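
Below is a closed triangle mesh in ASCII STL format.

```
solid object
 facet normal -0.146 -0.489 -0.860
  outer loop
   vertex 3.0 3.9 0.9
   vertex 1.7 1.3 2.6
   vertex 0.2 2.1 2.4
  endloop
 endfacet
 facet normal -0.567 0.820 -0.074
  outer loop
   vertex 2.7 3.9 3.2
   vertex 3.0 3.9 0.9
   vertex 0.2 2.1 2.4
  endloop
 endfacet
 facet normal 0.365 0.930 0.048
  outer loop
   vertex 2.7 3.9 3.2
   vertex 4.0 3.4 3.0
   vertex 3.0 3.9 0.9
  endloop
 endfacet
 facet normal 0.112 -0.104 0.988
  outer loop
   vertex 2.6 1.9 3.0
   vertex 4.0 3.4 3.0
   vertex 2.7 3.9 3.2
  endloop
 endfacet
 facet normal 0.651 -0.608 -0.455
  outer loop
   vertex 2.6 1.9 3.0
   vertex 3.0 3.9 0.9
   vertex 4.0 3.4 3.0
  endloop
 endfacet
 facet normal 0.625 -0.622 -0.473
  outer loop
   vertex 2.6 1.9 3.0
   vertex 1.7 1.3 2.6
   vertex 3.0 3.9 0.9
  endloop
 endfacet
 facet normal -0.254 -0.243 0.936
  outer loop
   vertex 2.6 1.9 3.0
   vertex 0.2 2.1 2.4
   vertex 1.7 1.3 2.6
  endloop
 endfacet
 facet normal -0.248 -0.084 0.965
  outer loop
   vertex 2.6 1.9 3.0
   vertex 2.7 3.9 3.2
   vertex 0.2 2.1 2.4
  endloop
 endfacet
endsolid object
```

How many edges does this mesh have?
12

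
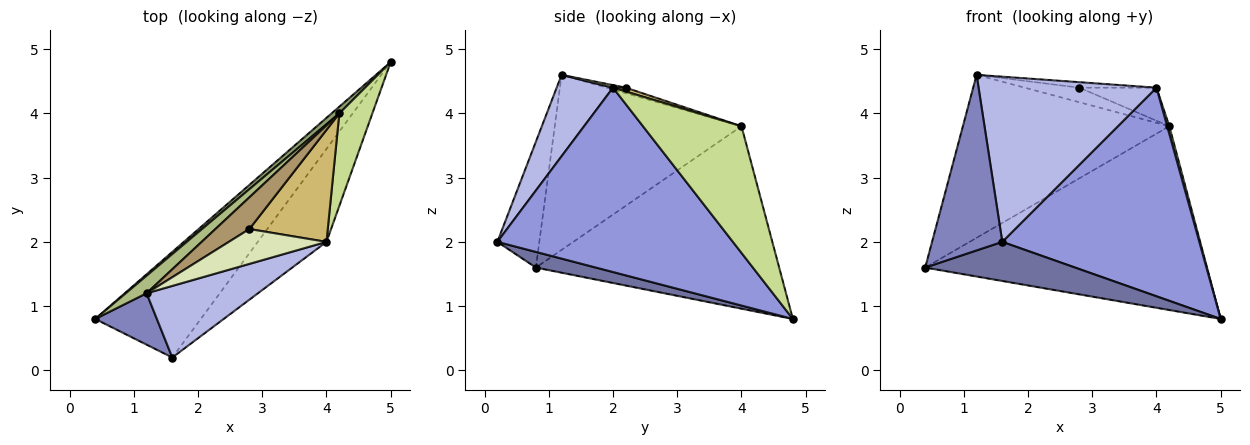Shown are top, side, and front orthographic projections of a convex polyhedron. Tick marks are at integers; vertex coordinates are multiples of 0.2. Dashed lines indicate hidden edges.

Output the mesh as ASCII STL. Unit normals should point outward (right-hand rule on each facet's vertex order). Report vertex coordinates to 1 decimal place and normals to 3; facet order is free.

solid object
 facet normal 0.138 -0.344 -0.929
  outer loop
   vertex 1.6 0.2 2.0
   vertex 0.4 0.8 1.6
   vertex 5.0 4.8 0.8
  endloop
 endfacet
 facet normal -0.497 -0.833 0.244
  outer loop
   vertex 1.2 1.2 4.6
   vertex 0.4 0.8 1.6
   vertex 1.6 0.2 2.0
  endloop
 endfacet
 facet normal 0.738 -0.617 -0.275
  outer loop
   vertex 4.0 2.0 4.4
   vertex 1.6 0.2 2.0
   vertex 5.0 4.8 0.8
  endloop
 endfacet
 facet normal 0.279 -0.881 0.382
  outer loop
   vertex 4.0 2.0 4.4
   vertex 1.2 1.2 4.6
   vertex 1.6 0.2 2.0
  endloop
 endfacet
 facet normal -0.653 0.757 0.028
  outer loop
   vertex 4.2 4.0 3.8
   vertex 5.0 4.8 0.8
   vertex 0.4 0.8 1.6
  endloop
 endfacet
 facet normal -0.669 0.739 0.080
  outer loop
   vertex 4.2 4.0 3.8
   vertex 0.4 0.8 1.6
   vertex 1.2 1.2 4.6
  endloop
 endfacet
 facet normal 0.967 -0.021 0.252
  outer loop
   vertex 4.2 4.0 3.8
   vertex 4.0 2.0 4.4
   vertex 5.0 4.8 0.8
  endloop
 endfacet
 facet normal 0.026 0.156 0.987
  outer loop
   vertex 2.8 2.2 4.4
   vertex 1.2 1.2 4.6
   vertex 4.0 2.0 4.4
  endloop
 endfacet
 facet normal -0.146 0.413 0.899
  outer loop
   vertex 2.8 2.2 4.4
   vertex 4.2 4.0 3.8
   vertex 1.2 1.2 4.6
  endloop
 endfacet
 facet normal 0.047 0.283 0.958
  outer loop
   vertex 2.8 2.2 4.4
   vertex 4.0 2.0 4.4
   vertex 4.2 4.0 3.8
  endloop
 endfacet
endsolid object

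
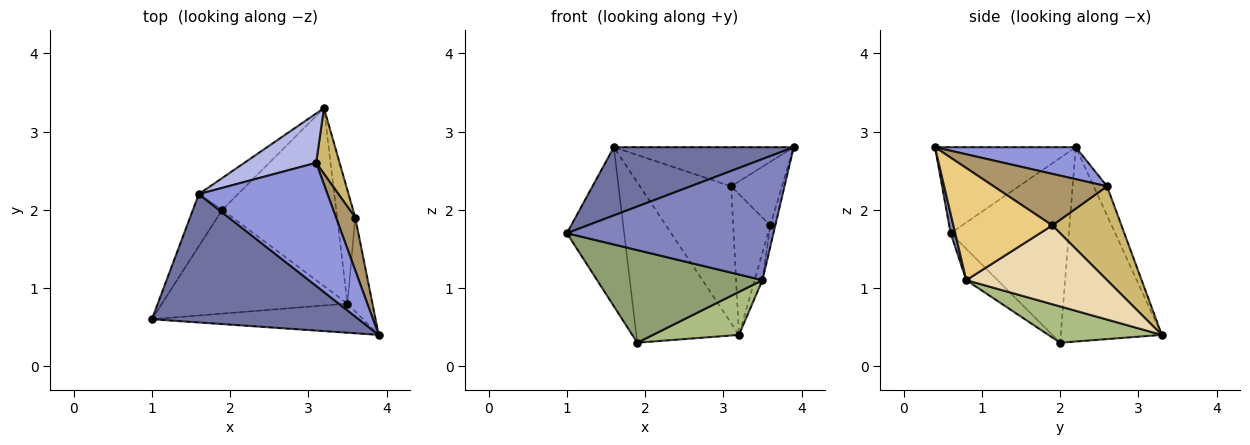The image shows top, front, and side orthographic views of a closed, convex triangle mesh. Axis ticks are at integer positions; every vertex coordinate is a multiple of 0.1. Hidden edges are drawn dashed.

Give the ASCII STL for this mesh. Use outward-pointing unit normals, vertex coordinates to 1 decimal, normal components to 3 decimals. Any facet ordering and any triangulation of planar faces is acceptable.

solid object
 facet normal -0.345 -0.441 0.829
  outer loop
   vertex 1.6 2.2 2.8
   vertex 1.0 0.6 1.7
   vertex 3.9 0.4 2.8
  endloop
 endfacet
 facet normal 0.022 -0.972 -0.234
  outer loop
   vertex 3.5 0.8 1.1
   vertex 3.9 0.4 2.8
   vertex 1.0 0.6 1.7
  endloop
 endfacet
 facet normal 0.231 0.295 0.927
  outer loop
   vertex 3.1 2.6 2.3
   vertex 1.6 2.2 2.8
   vertex 3.9 0.4 2.8
  endloop
 endfacet
 facet normal -0.136 0.932 0.336
  outer loop
   vertex 3.1 2.6 2.3
   vertex 3.2 3.3 0.4
   vertex 1.6 2.2 2.8
  endloop
 endfacet
 facet normal -0.125 -0.660 -0.741
  outer loop
   vertex 1.9 2.0 0.3
   vertex 3.5 0.8 1.1
   vertex 1.0 0.6 1.7
  endloop
 endfacet
 facet normal 0.296 -0.224 -0.928
  outer loop
   vertex 1.9 2.0 0.3
   vertex 3.2 3.3 0.4
   vertex 3.5 0.8 1.1
  endloop
 endfacet
 facet normal -0.891 0.431 -0.141
  outer loop
   vertex 1.9 2.0 0.3
   vertex 1.0 0.6 1.7
   vertex 1.6 2.2 2.8
  endloop
 endfacet
 facet normal -0.695 0.706 -0.140
  outer loop
   vertex 1.9 2.0 0.3
   vertex 1.6 2.2 2.8
   vertex 3.2 3.3 0.4
  endloop
 endfacet
 facet normal 0.864 0.387 0.322
  outer loop
   vertex 3.6 1.9 1.8
   vertex 3.1 2.6 2.3
   vertex 3.9 0.4 2.8
  endloop
 endfacet
 facet normal 0.861 0.461 0.215
  outer loop
   vertex 3.6 1.9 1.8
   vertex 3.2 3.3 0.4
   vertex 3.1 2.6 2.3
  endloop
 endfacet
 facet normal 0.975 0.050 -0.218
  outer loop
   vertex 3.6 1.9 1.8
   vertex 3.9 0.4 2.8
   vertex 3.5 0.8 1.1
  endloop
 endfacet
 facet normal 0.973 0.054 -0.224
  outer loop
   vertex 3.6 1.9 1.8
   vertex 3.5 0.8 1.1
   vertex 3.2 3.3 0.4
  endloop
 endfacet
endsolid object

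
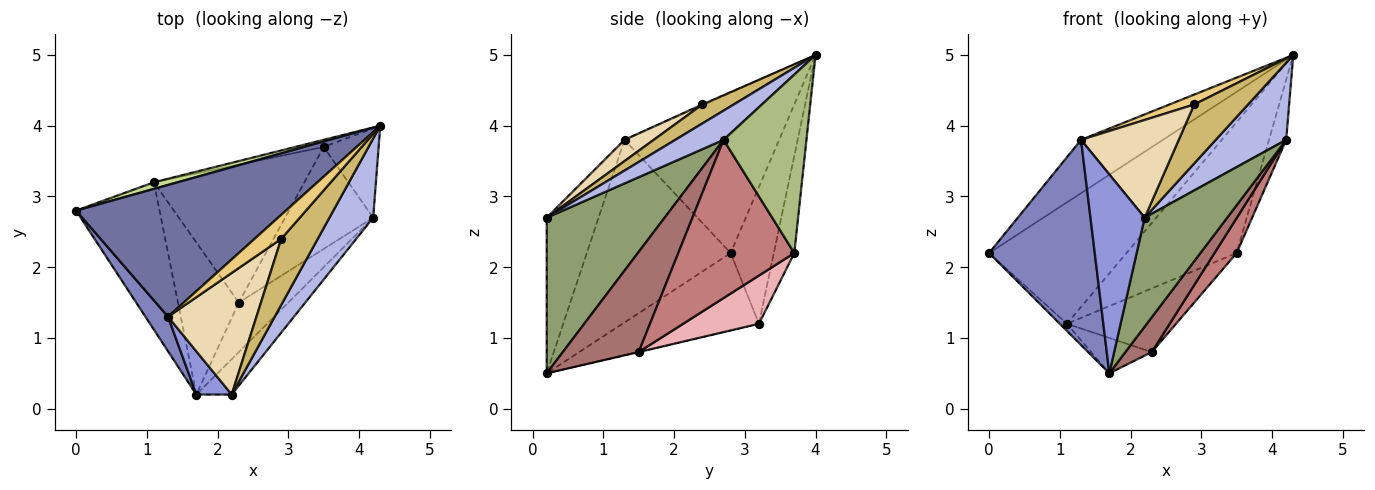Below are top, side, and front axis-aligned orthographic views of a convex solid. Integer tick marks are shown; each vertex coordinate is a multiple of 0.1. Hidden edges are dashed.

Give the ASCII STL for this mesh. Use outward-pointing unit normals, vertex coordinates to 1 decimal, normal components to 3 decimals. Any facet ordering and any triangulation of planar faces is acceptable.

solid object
 facet normal -0.578 0.306 0.756
  outer loop
   vertex 1.3 1.3 3.8
   vertex 4.3 4.0 5.0
   vertex 0.0 2.8 2.2
  endloop
 endfacet
 facet normal -0.802 -0.589 0.099
  outer loop
   vertex 1.3 1.3 3.8
   vertex 0.0 2.8 2.2
   vertex 1.7 0.2 0.5
  endloop
 endfacet
 facet normal -0.683 -0.714 0.155
  outer loop
   vertex 1.3 1.3 3.8
   vertex 1.7 0.2 0.5
   vertex 2.2 0.2 2.7
  endloop
 endfacet
 facet normal 0.432 -0.630 0.646
  outer loop
   vertex 4.2 2.7 3.8
   vertex 4.3 4.0 5.0
   vertex 2.2 0.2 2.7
  endloop
 endfacet
 facet normal 0.805 -0.564 -0.183
  outer loop
   vertex 4.2 2.7 3.8
   vertex 2.2 0.2 2.7
   vertex 1.7 0.2 0.5
  endloop
 endfacet
 facet normal 0.937 0.194 -0.289
  outer loop
   vertex 4.2 2.7 3.8
   vertex 3.5 3.7 2.2
   vertex 4.3 4.0 5.0
  endloop
 endfacet
 facet normal -0.299 0.953 0.052
  outer loop
   vertex 1.1 3.2 1.2
   vertex 0.0 2.8 2.2
   vertex 4.3 4.0 5.0
  endloop
 endfacet
 facet normal -0.182 0.982 -0.053
  outer loop
   vertex 1.1 3.2 1.2
   vertex 4.3 4.0 5.0
   vertex 3.5 3.7 2.2
  endloop
 endfacet
 facet normal -0.679 0.035 -0.733
  outer loop
   vertex 1.1 3.2 1.2
   vertex 1.7 0.2 0.5
   vertex 0.0 2.8 2.2
  endloop
 endfacet
 facet normal 0.362 -0.621 0.695
  outer loop
   vertex 2.9 2.4 4.3
   vertex 2.2 0.2 2.7
   vertex 4.3 4.0 5.0
  endloop
 endfacet
 facet normal -0.027 -0.381 0.924
  outer loop
   vertex 2.9 2.4 4.3
   vertex 4.3 4.0 5.0
   vertex 1.3 1.3 3.8
  endloop
 endfacet
 facet normal 0.184 -0.616 0.766
  outer loop
   vertex 2.9 2.4 4.3
   vertex 1.3 1.3 3.8
   vertex 2.2 0.2 2.7
  endloop
 endfacet
 facet normal 0.856 -0.297 -0.423
  outer loop
   vertex 2.3 1.5 0.8
   vertex 4.2 2.7 3.8
   vertex 1.7 0.2 0.5
  endloop
 endfacet
 facet normal 0.862 -0.165 -0.480
  outer loop
   vertex 2.3 1.5 0.8
   vertex 3.5 3.7 2.2
   vertex 4.2 2.7 3.8
  endloop
 endfacet
 facet normal -0.004 0.227 -0.974
  outer loop
   vertex 2.3 1.5 0.8
   vertex 1.7 0.2 0.5
   vertex 1.1 3.2 1.2
  endloop
 endfacet
 facet normal 0.279 0.402 -0.872
  outer loop
   vertex 2.3 1.5 0.8
   vertex 1.1 3.2 1.2
   vertex 3.5 3.7 2.2
  endloop
 endfacet
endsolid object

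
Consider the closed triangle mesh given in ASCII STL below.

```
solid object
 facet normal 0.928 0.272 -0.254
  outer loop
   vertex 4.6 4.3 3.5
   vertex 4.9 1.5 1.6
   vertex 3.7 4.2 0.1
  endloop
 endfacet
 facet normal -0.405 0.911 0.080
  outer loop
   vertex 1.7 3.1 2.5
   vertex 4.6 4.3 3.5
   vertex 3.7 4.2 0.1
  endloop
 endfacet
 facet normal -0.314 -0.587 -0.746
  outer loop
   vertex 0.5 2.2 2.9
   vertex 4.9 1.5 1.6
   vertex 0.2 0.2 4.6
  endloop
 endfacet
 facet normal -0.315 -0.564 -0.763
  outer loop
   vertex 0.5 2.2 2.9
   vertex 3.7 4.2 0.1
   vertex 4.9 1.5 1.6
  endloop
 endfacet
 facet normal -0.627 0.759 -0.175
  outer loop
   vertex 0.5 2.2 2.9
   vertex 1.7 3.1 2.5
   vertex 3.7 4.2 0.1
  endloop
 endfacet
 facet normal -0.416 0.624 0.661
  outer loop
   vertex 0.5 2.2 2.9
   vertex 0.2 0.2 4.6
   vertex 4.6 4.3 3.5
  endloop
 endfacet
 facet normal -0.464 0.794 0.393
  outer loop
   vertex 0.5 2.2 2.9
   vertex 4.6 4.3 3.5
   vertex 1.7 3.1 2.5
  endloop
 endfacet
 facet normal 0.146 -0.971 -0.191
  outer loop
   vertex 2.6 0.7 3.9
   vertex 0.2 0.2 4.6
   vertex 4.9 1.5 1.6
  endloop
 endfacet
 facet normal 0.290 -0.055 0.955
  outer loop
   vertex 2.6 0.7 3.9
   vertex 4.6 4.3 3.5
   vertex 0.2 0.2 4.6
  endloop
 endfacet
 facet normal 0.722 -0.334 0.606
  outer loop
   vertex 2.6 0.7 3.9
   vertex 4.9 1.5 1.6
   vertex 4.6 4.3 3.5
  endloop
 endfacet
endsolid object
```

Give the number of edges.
15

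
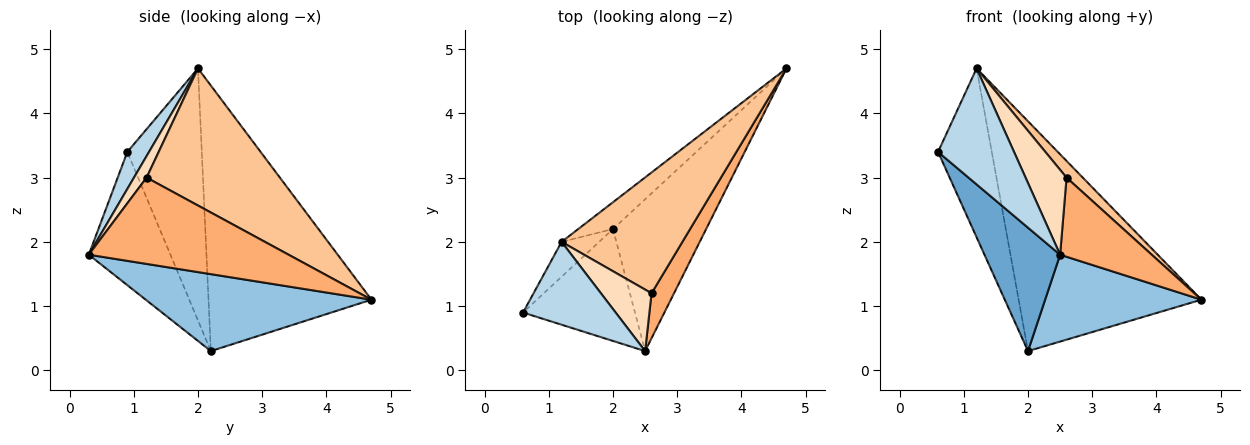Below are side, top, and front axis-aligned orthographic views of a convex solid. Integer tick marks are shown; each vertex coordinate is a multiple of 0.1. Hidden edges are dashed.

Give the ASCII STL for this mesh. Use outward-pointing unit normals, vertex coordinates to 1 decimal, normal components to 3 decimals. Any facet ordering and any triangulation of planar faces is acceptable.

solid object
 facet normal -0.625 -0.579 -0.525
  outer loop
   vertex 2.0 2.2 0.3
   vertex 2.5 0.3 1.8
   vertex 0.6 0.9 3.4
  endloop
 endfacet
 facet normal 0.583 -0.404 -0.705
  outer loop
   vertex 2.0 2.2 0.3
   vertex 4.7 4.7 1.1
   vertex 2.5 0.3 1.8
  endloop
 endfacet
 facet normal 0.226 -0.793 0.566
  outer loop
   vertex 1.2 2.0 4.7
   vertex 0.6 0.9 3.4
   vertex 2.5 0.3 1.8
  endloop
 endfacet
 facet normal -0.805 0.581 -0.120
  outer loop
   vertex 1.2 2.0 4.7
   vertex 2.0 2.2 0.3
   vertex 0.6 0.9 3.4
  endloop
 endfacet
 facet normal -0.663 0.744 -0.087
  outer loop
   vertex 1.2 2.0 4.7
   vertex 4.7 4.7 1.1
   vertex 2.0 2.2 0.3
  endloop
 endfacet
 facet normal 0.885 -0.406 0.230
  outer loop
   vertex 2.6 1.2 3.0
   vertex 2.5 0.3 1.8
   vertex 4.7 4.7 1.1
  endloop
 endfacet
 facet normal 0.747 -0.091 0.658
  outer loop
   vertex 2.6 1.2 3.0
   vertex 4.7 4.7 1.1
   vertex 1.2 2.0 4.7
  endloop
 endfacet
 facet normal 0.242 -0.786 0.569
  outer loop
   vertex 2.6 1.2 3.0
   vertex 1.2 2.0 4.7
   vertex 2.5 0.3 1.8
  endloop
 endfacet
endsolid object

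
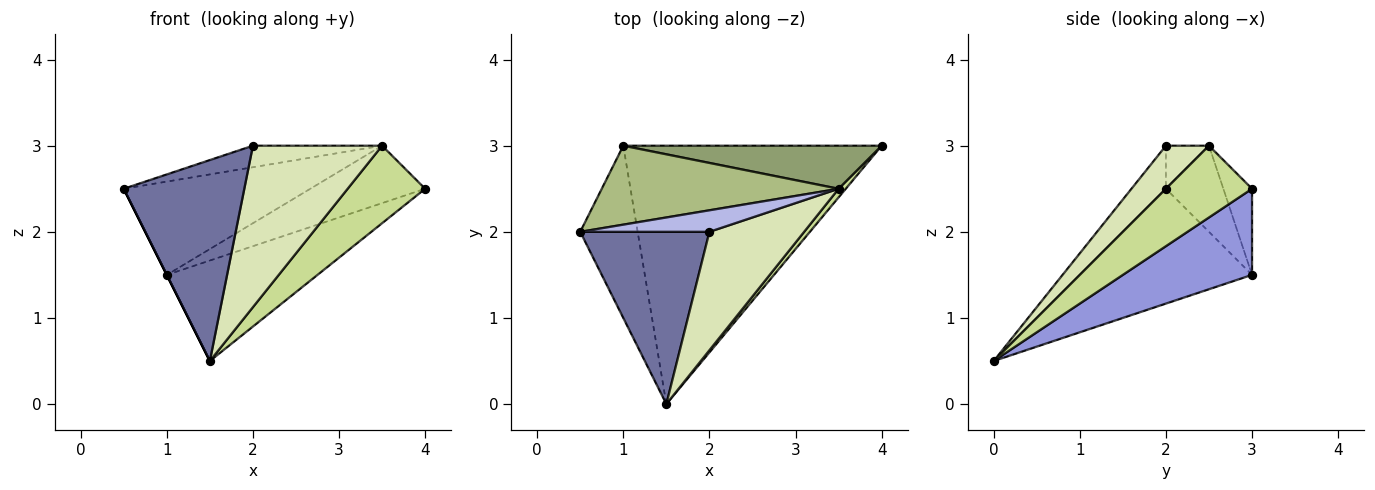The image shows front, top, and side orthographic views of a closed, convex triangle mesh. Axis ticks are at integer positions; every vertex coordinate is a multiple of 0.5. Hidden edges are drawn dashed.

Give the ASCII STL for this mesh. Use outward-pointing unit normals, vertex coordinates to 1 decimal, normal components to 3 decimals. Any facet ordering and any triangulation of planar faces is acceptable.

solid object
 facet normal -0.212 -0.742 0.636
  outer loop
   vertex 2.0 2.0 3.0
   vertex 0.5 2.0 2.5
   vertex 1.5 0.0 0.5
  endloop
 endfacet
 facet normal -0.894 0.000 -0.447
  outer loop
   vertex 1.0 3.0 1.5
   vertex 1.5 0.0 0.5
   vertex 0.5 2.0 2.5
  endloop
 endfacet
 facet normal 0.297 0.346 -0.890
  outer loop
   vertex 1.0 3.0 1.5
   vertex 4.0 3.0 2.5
   vertex 1.5 0.0 0.5
  endloop
 endfacet
 facet normal -0.229 0.688 0.688
  outer loop
   vertex 3.5 2.5 3.0
   vertex 0.5 2.0 2.5
   vertex 2.0 2.0 3.0
  endloop
 endfacet
 facet normal -0.196 0.784 0.588
  outer loop
   vertex 3.5 2.5 3.0
   vertex 4.0 3.0 2.5
   vertex 1.0 3.0 1.5
  endloop
 endfacet
 facet normal -0.229 0.743 0.629
  outer loop
   vertex 3.5 2.5 3.0
   vertex 1.0 3.0 1.5
   vertex 0.5 2.0 2.5
  endloop
 endfacet
 facet normal 0.741 -0.667 0.074
  outer loop
   vertex 3.5 2.5 3.0
   vertex 1.5 0.0 0.5
   vertex 4.0 3.0 2.5
  endloop
 endfacet
 facet normal 0.260 -0.779 0.571
  outer loop
   vertex 3.5 2.5 3.0
   vertex 2.0 2.0 3.0
   vertex 1.5 0.0 0.5
  endloop
 endfacet
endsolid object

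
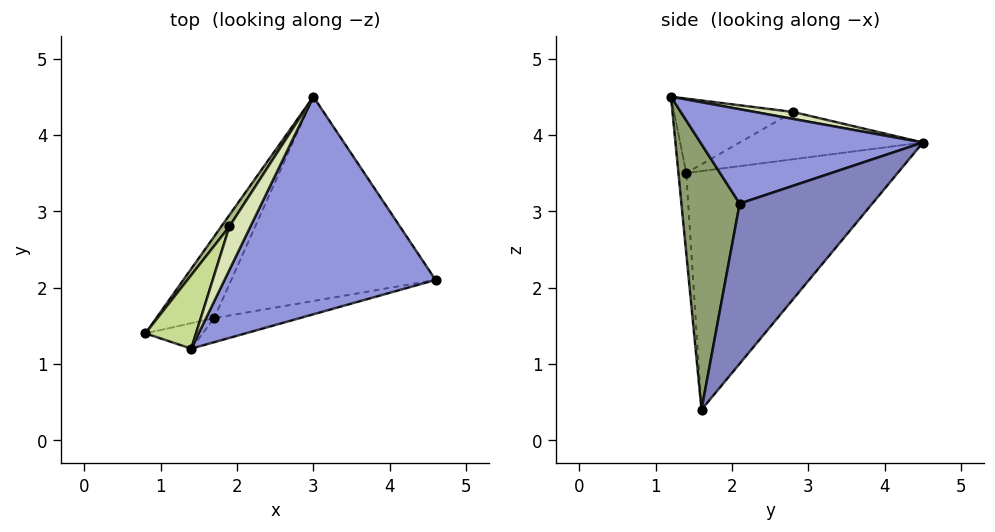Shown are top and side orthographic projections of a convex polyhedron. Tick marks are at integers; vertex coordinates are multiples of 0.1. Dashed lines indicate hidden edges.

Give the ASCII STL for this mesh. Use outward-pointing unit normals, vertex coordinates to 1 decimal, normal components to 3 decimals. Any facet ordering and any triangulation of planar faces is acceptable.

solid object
 facet normal -0.789 0.584 -0.191
  outer loop
   vertex 1.7 1.6 0.4
   vertex 0.8 1.4 3.5
   vertex 3.0 4.5 3.9
  endloop
 endfacet
 facet normal 0.512 0.559 -0.653
  outer loop
   vertex 1.7 1.6 0.4
   vertex 3.0 4.5 3.9
   vertex 4.6 2.1 3.1
  endloop
 endfacet
 facet normal 0.408 -0.032 0.912
  outer loop
   vertex 1.4 1.2 4.5
   vertex 4.6 2.1 3.1
   vertex 3.0 4.5 3.9
  endloop
 endfacet
 facet normal -0.150 -0.983 -0.107
  outer loop
   vertex 1.4 1.2 4.5
   vertex 0.8 1.4 3.5
   vertex 1.7 1.6 0.4
  endloop
 endfacet
 facet normal 0.239 -0.968 -0.077
  outer loop
   vertex 1.4 1.2 4.5
   vertex 1.7 1.6 0.4
   vertex 4.6 2.1 3.1
  endloop
 endfacet
 facet normal -0.816 0.561 0.140
  outer loop
   vertex 1.9 2.8 4.3
   vertex 3.0 4.5 3.9
   vertex 0.8 1.4 3.5
  endloop
 endfacet
 facet normal -0.786 0.312 0.534
  outer loop
   vertex 1.9 2.8 4.3
   vertex 0.8 1.4 3.5
   vertex 1.4 1.2 4.5
  endloop
 endfacet
 facet normal 0.313 0.021 0.950
  outer loop
   vertex 1.9 2.8 4.3
   vertex 1.4 1.2 4.5
   vertex 3.0 4.5 3.9
  endloop
 endfacet
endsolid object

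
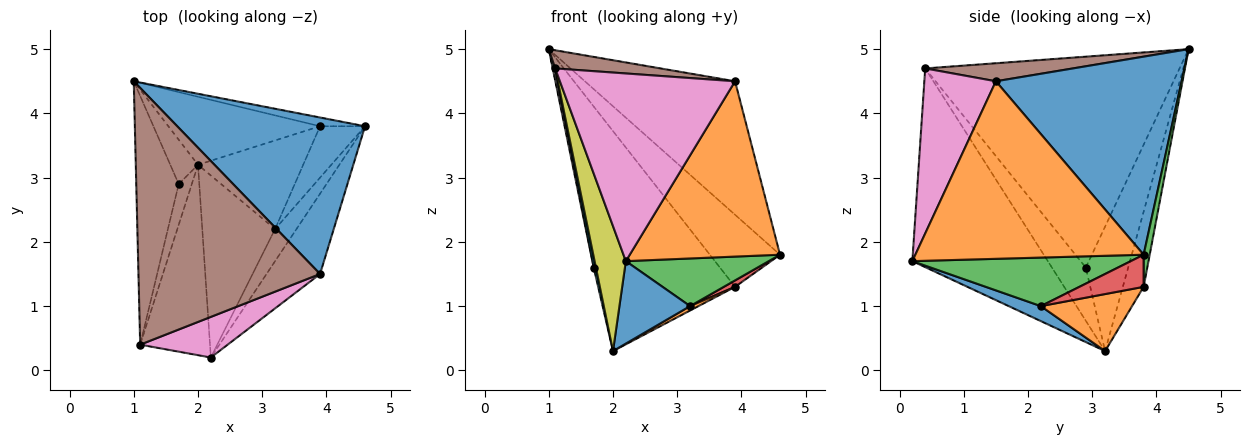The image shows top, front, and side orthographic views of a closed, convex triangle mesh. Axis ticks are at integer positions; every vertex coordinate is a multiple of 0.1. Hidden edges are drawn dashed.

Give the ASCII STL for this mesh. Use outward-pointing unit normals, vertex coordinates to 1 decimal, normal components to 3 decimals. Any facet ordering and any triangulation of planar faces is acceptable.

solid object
 facet normal 0.626 0.506 0.593
  outer loop
   vertex 3.9 1.5 4.5
   vertex 4.6 3.8 1.8
   vertex 1.0 4.5 5.0
  endloop
 endfacet
 facet normal 0.810 -0.533 -0.244
  outer loop
   vertex 3.9 1.5 4.5
   vertex 2.2 0.2 1.7
   vertex 4.6 3.8 1.8
  endloop
 endfacet
 facet normal 0.086 0.989 -0.120
  outer loop
   vertex 3.9 3.8 1.3
   vertex 1.0 4.5 5.0
   vertex 4.6 3.8 1.8
  endloop
 endfacet
 facet normal -0.145 0.945 -0.292
  outer loop
   vertex 3.9 3.8 1.3
   vertex 2.0 3.2 0.3
   vertex 1.0 4.5 5.0
  endloop
 endfacet
 facet normal -0.976 0.035 -0.217
  outer loop
   vertex 1.7 2.9 1.6
   vertex 1.0 4.5 5.0
   vertex 2.0 3.2 0.3
  endloop
 endfacet
 facet normal 0.098 -0.070 0.993
  outer loop
   vertex 1.1 0.4 4.7
   vertex 3.9 1.5 4.5
   vertex 1.0 4.5 5.0
  endloop
 endfacet
 facet normal 0.371 -0.908 0.196
  outer loop
   vertex 1.1 0.4 4.7
   vertex 2.2 0.2 1.7
   vertex 3.9 1.5 4.5
  endloop
 endfacet
 facet normal -0.980 -0.009 -0.197
  outer loop
   vertex 1.1 0.4 4.7
   vertex 1.0 4.5 5.0
   vertex 1.7 2.9 1.6
  endloop
 endfacet
 facet normal -0.922 -0.213 -0.324
  outer loop
   vertex 1.1 0.4 4.7
   vertex 2.0 3.2 0.3
   vertex 2.2 0.2 1.7
  endloop
 endfacet
 facet normal -0.969 -0.063 -0.238
  outer loop
   vertex 1.1 0.4 4.7
   vertex 1.7 2.9 1.6
   vertex 2.0 3.2 0.3
  endloop
 endfacet
 facet normal 0.184 -0.406 -0.895
  outer loop
   vertex 3.2 2.2 1.0
   vertex 2.2 0.2 1.7
   vertex 2.0 3.2 0.3
  endloop
 endfacet
 facet normal 0.476 -0.044 -0.878
  outer loop
   vertex 3.2 2.2 1.0
   vertex 2.0 3.2 0.3
   vertex 3.9 3.8 1.3
  endloop
 endfacet
 facet normal 0.785 -0.514 -0.346
  outer loop
   vertex 3.2 2.2 1.0
   vertex 4.6 3.8 1.8
   vertex 2.2 0.2 1.7
  endloop
 endfacet
 facet normal 0.578 -0.101 -0.810
  outer loop
   vertex 3.2 2.2 1.0
   vertex 3.9 3.8 1.3
   vertex 4.6 3.8 1.8
  endloop
 endfacet
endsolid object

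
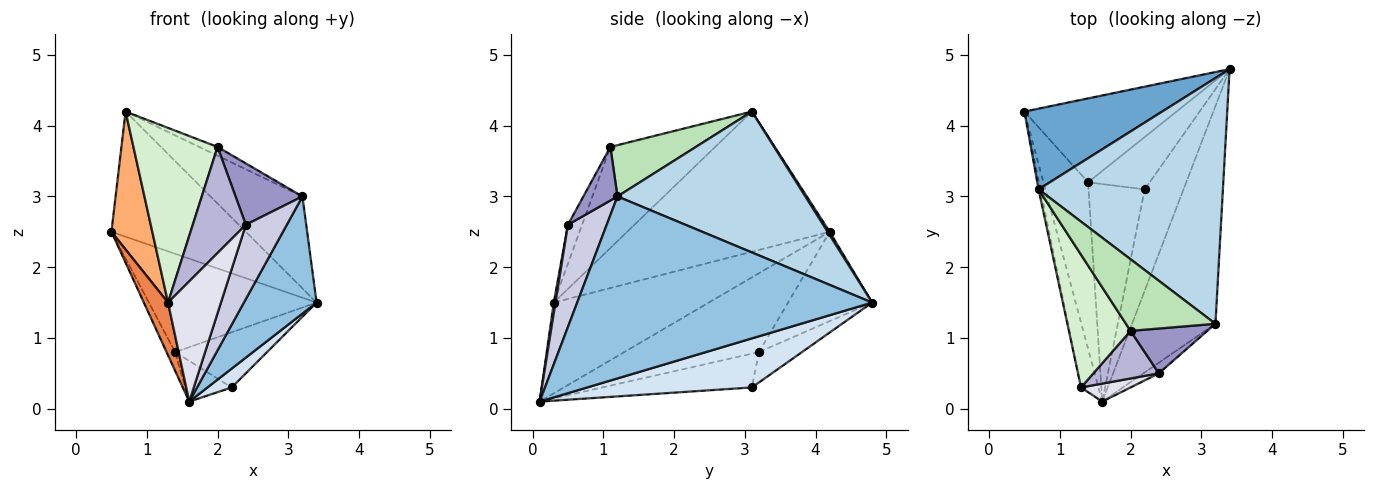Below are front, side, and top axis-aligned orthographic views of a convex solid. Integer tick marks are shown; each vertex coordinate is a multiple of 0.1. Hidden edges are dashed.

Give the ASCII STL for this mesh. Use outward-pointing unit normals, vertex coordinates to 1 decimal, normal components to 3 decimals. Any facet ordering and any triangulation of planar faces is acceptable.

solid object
 facet normal 0.013 0.840 0.542
  outer loop
   vertex 0.7 3.1 4.2
   vertex 3.4 4.8 1.5
   vertex 0.5 4.2 2.5
  endloop
 endfacet
 facet normal 0.887 -0.219 -0.406
  outer loop
   vertex 3.2 1.2 3.0
   vertex 1.6 0.1 0.1
   vertex 3.4 4.8 1.5
  endloop
 endfacet
 facet normal 0.582 0.285 0.762
  outer loop
   vertex 3.2 1.2 3.0
   vertex 3.4 4.8 1.5
   vertex 0.7 3.1 4.2
  endloop
 endfacet
 facet normal 0.779 -0.115 -0.616
  outer loop
   vertex 2.2 3.1 0.3
   vertex 3.4 4.8 1.5
   vertex 1.6 0.1 0.1
  endloop
 endfacet
 facet normal -0.971 -0.151 -0.186
  outer loop
   vertex 1.3 0.3 1.5
   vertex 0.5 4.2 2.5
   vertex 1.6 0.1 0.1
  endloop
 endfacet
 facet normal -0.980 -0.198 -0.013
  outer loop
   vertex 1.3 0.3 1.5
   vertex 0.7 3.1 4.2
   vertex 0.5 4.2 2.5
  endloop
 endfacet
 facet normal -0.356 0.711 -0.607
  outer loop
   vertex 1.4 3.2 0.8
   vertex 0.5 4.2 2.5
   vertex 3.4 4.8 1.5
  endloop
 endfacet
 facet normal -0.321 0.687 -0.652
  outer loop
   vertex 1.4 3.2 0.8
   vertex 3.4 4.8 1.5
   vertex 2.2 3.1 0.3
  endloop
 endfacet
 facet normal -0.869 0.055 -0.492
  outer loop
   vertex 1.4 3.2 0.8
   vertex 1.6 0.1 0.1
   vertex 0.5 4.2 2.5
  endloop
 endfacet
 facet normal -0.509 0.158 -0.846
  outer loop
   vertex 1.4 3.2 0.8
   vertex 2.2 3.1 0.3
   vertex 1.6 0.1 0.1
  endloop
 endfacet
 facet normal 0.494 0.106 0.863
  outer loop
   vertex 2.0 1.1 3.7
   vertex 3.2 1.2 3.0
   vertex 0.7 3.1 4.2
  endloop
 endfacet
 facet normal -0.704 -0.565 0.430
  outer loop
   vertex 2.0 1.1 3.7
   vertex 0.7 3.1 4.2
   vertex 1.3 0.3 1.5
  endloop
 endfacet
 facet normal 0.381 -0.747 0.546
  outer loop
   vertex 2.4 0.5 2.6
   vertex 3.2 1.2 3.0
   vertex 2.0 1.1 3.7
  endloop
 endfacet
 facet normal -0.236 -0.887 0.398
  outer loop
   vertex 2.4 0.5 2.6
   vertex 2.0 1.1 3.7
   vertex 1.3 0.3 1.5
  endloop
 endfacet
 facet normal 0.684 -0.722 -0.103
  outer loop
   vertex 2.4 0.5 2.6
   vertex 1.6 0.1 0.1
   vertex 3.2 1.2 3.0
  endloop
 endfacet
 facet normal 0.032 -0.988 0.148
  outer loop
   vertex 2.4 0.5 2.6
   vertex 1.3 0.3 1.5
   vertex 1.6 0.1 0.1
  endloop
 endfacet
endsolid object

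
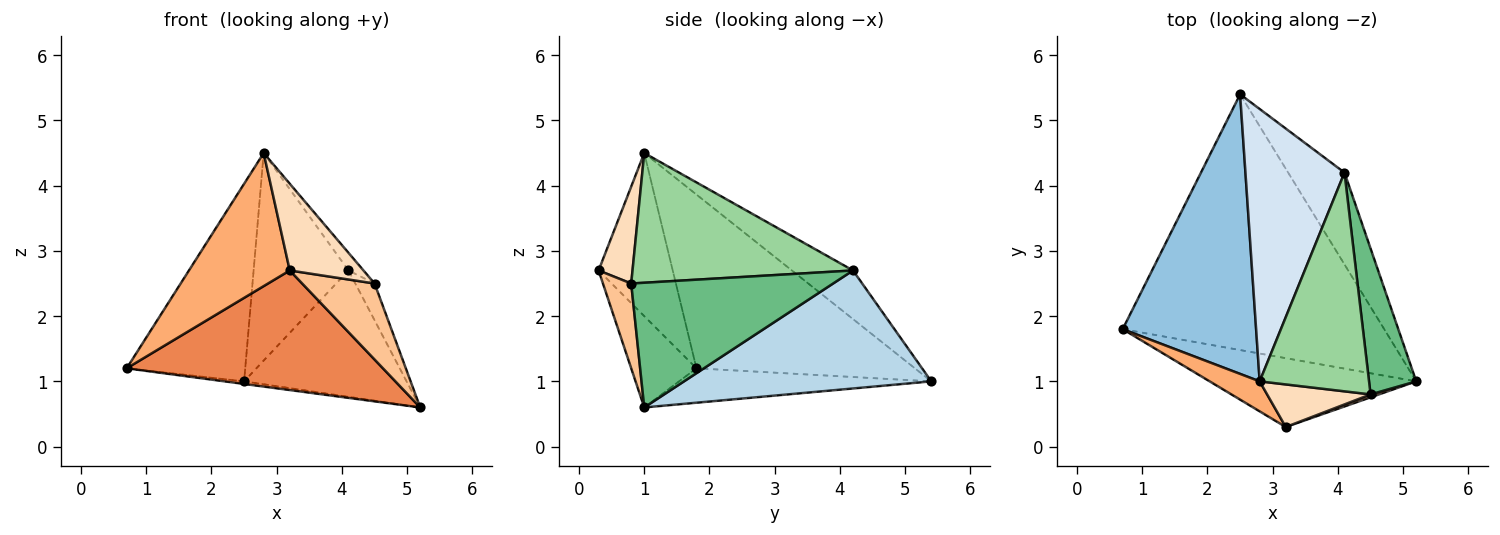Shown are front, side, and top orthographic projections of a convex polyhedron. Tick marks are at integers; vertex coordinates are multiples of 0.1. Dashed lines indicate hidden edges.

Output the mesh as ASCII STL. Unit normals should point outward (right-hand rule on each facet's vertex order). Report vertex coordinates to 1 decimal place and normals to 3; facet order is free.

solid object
 facet normal -0.130 0.010 -0.991
  outer loop
   vertex 2.5 5.4 1.0
   vertex 5.2 1.0 0.6
   vertex 0.7 1.8 1.2
  endloop
 endfacet
 facet normal -0.729 0.395 0.559
  outer loop
   vertex 2.8 1.0 4.5
   vertex 2.5 5.4 1.0
   vertex 0.7 1.8 1.2
  endloop
 endfacet
 facet normal 0.776 0.510 -0.371
  outer loop
   vertex 4.1 4.2 2.7
   vertex 5.2 1.0 0.6
   vertex 2.5 5.4 1.0
  endloop
 endfacet
 facet normal -0.364 0.565 0.741
  outer loop
   vertex 4.1 4.2 2.7
   vertex 2.5 5.4 1.0
   vertex 2.8 1.0 4.5
  endloop
 endfacet
 facet normal -0.215 -0.846 -0.487
  outer loop
   vertex 3.2 0.3 2.7
   vertex 0.7 1.8 1.2
   vertex 5.2 1.0 0.6
  endloop
 endfacet
 facet normal -0.583 -0.793 0.179
  outer loop
   vertex 3.2 0.3 2.7
   vertex 2.8 1.0 4.5
   vertex 0.7 1.8 1.2
  endloop
 endfacet
 facet normal 0.364 -0.931 0.036
  outer loop
   vertex 4.5 0.8 2.5
   vertex 3.2 0.3 2.7
   vertex 5.2 1.0 0.6
  endloop
 endfacet
 facet normal 0.382 -0.830 0.407
  outer loop
   vertex 4.5 0.8 2.5
   vertex 2.8 1.0 4.5
   vertex 3.2 0.3 2.7
  endloop
 endfacet
 facet normal 0.932 0.089 0.353
  outer loop
   vertex 4.5 0.8 2.5
   vertex 5.2 1.0 0.6
   vertex 4.1 4.2 2.7
  endloop
 endfacet
 facet normal 0.763 0.052 0.644
  outer loop
   vertex 4.5 0.8 2.5
   vertex 4.1 4.2 2.7
   vertex 2.8 1.0 4.5
  endloop
 endfacet
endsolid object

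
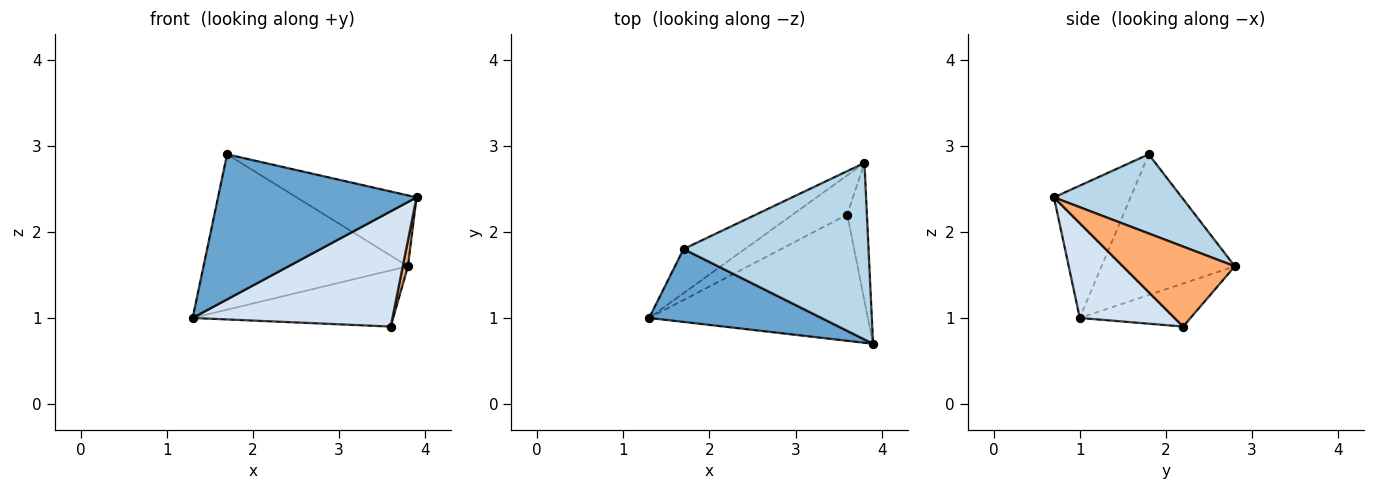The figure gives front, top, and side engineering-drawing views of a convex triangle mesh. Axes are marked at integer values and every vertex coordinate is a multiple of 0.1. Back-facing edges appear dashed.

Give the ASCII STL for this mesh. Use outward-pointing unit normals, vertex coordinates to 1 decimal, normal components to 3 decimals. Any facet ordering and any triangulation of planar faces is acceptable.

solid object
 facet normal -0.326 -0.845 0.424
  outer loop
   vertex 1.7 1.8 2.9
   vertex 1.3 1.0 1.0
   vertex 3.9 0.7 2.4
  endloop
 endfacet
 facet normal -0.531 0.815 -0.231
  outer loop
   vertex 1.7 1.8 2.9
   vertex 3.8 2.8 1.6
   vertex 1.3 1.0 1.0
  endloop
 endfacet
 facet normal 0.369 0.346 0.863
  outer loop
   vertex 1.7 1.8 2.9
   vertex 3.9 0.7 2.4
   vertex 3.8 2.8 1.6
  endloop
 endfacet
 facet normal 0.305 -0.642 -0.703
  outer loop
   vertex 3.6 2.2 0.9
   vertex 3.9 0.7 2.4
   vertex 1.3 1.0 1.0
  endloop
 endfacet
 facet normal -0.412 0.747 -0.522
  outer loop
   vertex 3.6 2.2 0.9
   vertex 1.3 1.0 1.0
   vertex 3.8 2.8 1.6
  endloop
 endfacet
 facet normal 0.970 -0.045 -0.239
  outer loop
   vertex 3.6 2.2 0.9
   vertex 3.8 2.8 1.6
   vertex 3.9 0.7 2.4
  endloop
 endfacet
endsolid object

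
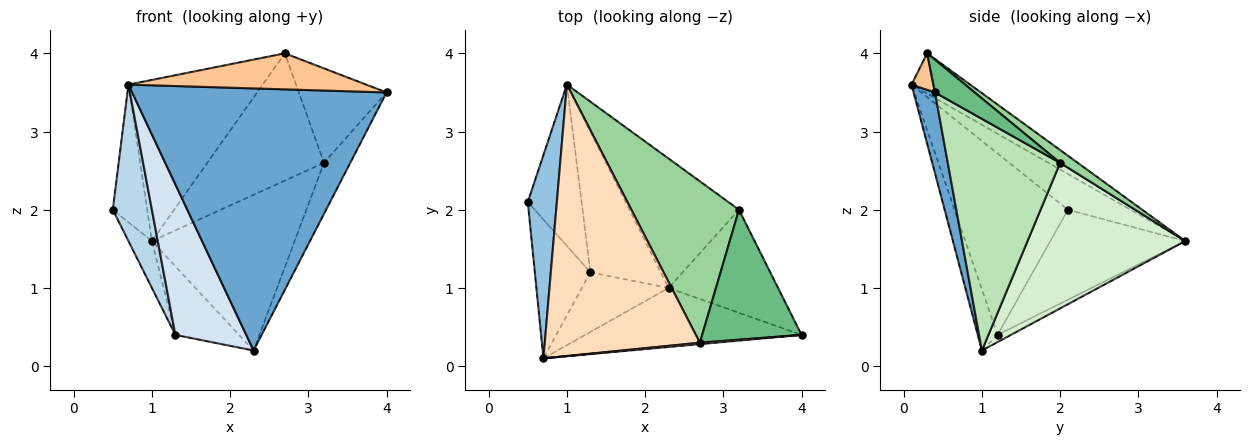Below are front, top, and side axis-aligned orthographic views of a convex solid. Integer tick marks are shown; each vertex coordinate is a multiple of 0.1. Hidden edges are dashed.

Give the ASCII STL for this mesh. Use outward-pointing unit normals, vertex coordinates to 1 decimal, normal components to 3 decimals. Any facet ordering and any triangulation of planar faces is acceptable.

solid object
 facet normal 0.082 -0.972 -0.219
  outer loop
   vertex 2.3 1.0 0.2
   vertex 4.0 0.4 3.5
   vertex 0.7 0.1 3.6
  endloop
 endfacet
 facet normal -0.714 0.393 0.580
  outer loop
   vertex 1.0 3.6 1.6
   vertex 0.5 2.1 2.0
   vertex 0.7 0.1 3.6
  endloop
 endfacet
 facet normal -0.908 -0.313 -0.278
  outer loop
   vertex 1.3 1.2 0.4
   vertex 0.7 0.1 3.6
   vertex 0.5 2.1 2.0
  endloop
 endfacet
 facet normal -0.251 -0.900 -0.356
  outer loop
   vertex 1.3 1.2 0.4
   vertex 2.3 1.0 0.2
   vertex 0.7 0.1 3.6
  endloop
 endfacet
 facet normal -0.849 0.148 -0.508
  outer loop
   vertex 1.3 1.2 0.4
   vertex 0.5 2.1 2.0
   vertex 1.0 3.6 1.6
  endloop
 endfacet
 facet normal -0.092 0.436 -0.895
  outer loop
   vertex 1.3 1.2 0.4
   vertex 1.0 3.6 1.6
   vertex 2.3 1.0 0.2
  endloop
 endfacet
 facet normal 0.092 -0.995 0.039
  outer loop
   vertex 2.7 0.3 4.0
   vertex 0.7 0.1 3.6
   vertex 4.0 0.4 3.5
  endloop
 endfacet
 facet normal -0.218 0.498 0.839
  outer loop
   vertex 2.7 0.3 4.0
   vertex 1.0 3.6 1.6
   vertex 0.7 0.1 3.6
  endloop
 endfacet
 facet normal 0.257 0.568 0.782
  outer loop
   vertex 3.2 2.0 2.6
   vertex 2.7 0.3 4.0
   vertex 4.0 0.4 3.5
  endloop
 endfacet
 facet normal 0.093 0.617 0.782
  outer loop
   vertex 3.2 2.0 2.6
   vertex 1.0 3.6 1.6
   vertex 2.7 0.3 4.0
  endloop
 endfacet
 facet normal 0.885 0.207 -0.418
  outer loop
   vertex 3.2 2.0 2.6
   vertex 4.0 0.4 3.5
   vertex 2.3 1.0 0.2
  endloop
 endfacet
 facet normal 0.648 0.586 -0.487
  outer loop
   vertex 3.2 2.0 2.6
   vertex 2.3 1.0 0.2
   vertex 1.0 3.6 1.6
  endloop
 endfacet
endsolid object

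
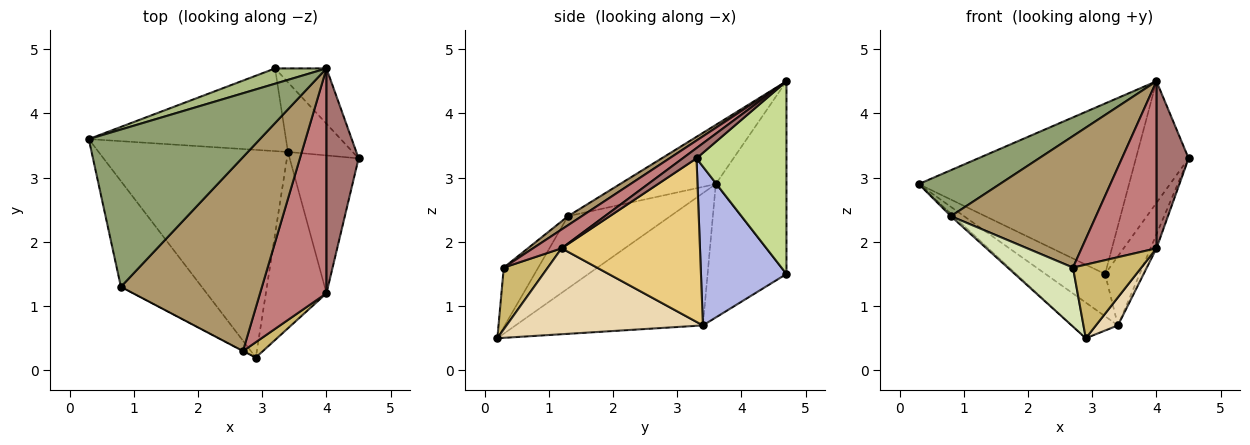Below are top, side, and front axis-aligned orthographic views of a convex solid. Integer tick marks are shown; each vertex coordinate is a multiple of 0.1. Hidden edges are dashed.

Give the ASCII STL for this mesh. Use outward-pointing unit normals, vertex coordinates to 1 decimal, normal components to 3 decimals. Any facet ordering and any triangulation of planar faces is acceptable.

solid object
 facet normal -0.666 0.017 -0.746
  outer loop
   vertex 0.8 1.3 2.4
   vertex 0.3 3.6 2.9
   vertex 2.9 0.2 0.5
  endloop
 endfacet
 facet normal -0.567 0.139 -0.812
  outer loop
   vertex 3.4 3.4 0.7
   vertex 2.9 0.2 0.5
   vertex 0.3 3.6 2.9
  endloop
 endfacet
 facet normal -0.516 0.390 -0.763
  outer loop
   vertex 3.4 3.4 0.7
   vertex 0.3 3.6 2.9
   vertex 3.2 4.7 1.5
  endloop
 endfacet
 facet normal 0.867 0.351 -0.353
  outer loop
   vertex 3.4 3.4 0.7
   vertex 3.2 4.7 1.5
   vertex 4.5 3.3 3.3
  endloop
 endfacet
 facet normal -0.315 -0.266 0.911
  outer loop
   vertex 4.0 4.7 4.5
   vertex 0.3 3.6 2.9
   vertex 0.8 1.3 2.4
  endloop
 endfacet
 facet normal -0.317 0.945 0.085
  outer loop
   vertex 4.0 4.7 4.5
   vertex 3.2 4.7 1.5
   vertex 0.3 3.6 2.9
  endloop
 endfacet
 facet normal 0.841 0.493 -0.224
  outer loop
   vertex 4.0 4.7 4.5
   vertex 4.5 3.3 3.3
   vertex 3.2 4.7 1.5
  endloop
 endfacet
 facet normal -0.467 -0.884 -0.005
  outer loop
   vertex 2.7 0.3 1.6
   vertex 0.8 1.3 2.4
   vertex 2.9 0.2 0.5
  endloop
 endfacet
 facet normal 0.053 -0.560 0.827
  outer loop
   vertex 2.7 0.3 1.6
   vertex 4.0 4.7 4.5
   vertex 0.8 1.3 2.4
  endloop
 endfacet
 facet normal 0.534 -0.828 0.172
  outer loop
   vertex 4.0 1.2 1.9
   vertex 2.7 0.3 1.6
   vertex 2.9 0.2 0.5
  endloop
 endfacet
 facet normal 0.921 0.039 -0.388
  outer loop
   vertex 4.0 1.2 1.9
   vertex 3.4 3.4 0.7
   vertex 4.5 3.3 3.3
  endloop
 endfacet
 facet normal 0.814 -0.091 -0.574
  outer loop
   vertex 4.0 1.2 1.9
   vertex 2.9 0.2 0.5
   vertex 3.4 3.4 0.7
  endloop
 endfacet
 facet normal 0.249 -0.578 0.778
  outer loop
   vertex 4.0 1.2 1.9
   vertex 4.5 3.3 3.3
   vertex 4.0 4.7 4.5
  endloop
 endfacet
 facet normal 0.222 -0.581 0.783
  outer loop
   vertex 4.0 1.2 1.9
   vertex 4.0 4.7 4.5
   vertex 2.7 0.3 1.6
  endloop
 endfacet
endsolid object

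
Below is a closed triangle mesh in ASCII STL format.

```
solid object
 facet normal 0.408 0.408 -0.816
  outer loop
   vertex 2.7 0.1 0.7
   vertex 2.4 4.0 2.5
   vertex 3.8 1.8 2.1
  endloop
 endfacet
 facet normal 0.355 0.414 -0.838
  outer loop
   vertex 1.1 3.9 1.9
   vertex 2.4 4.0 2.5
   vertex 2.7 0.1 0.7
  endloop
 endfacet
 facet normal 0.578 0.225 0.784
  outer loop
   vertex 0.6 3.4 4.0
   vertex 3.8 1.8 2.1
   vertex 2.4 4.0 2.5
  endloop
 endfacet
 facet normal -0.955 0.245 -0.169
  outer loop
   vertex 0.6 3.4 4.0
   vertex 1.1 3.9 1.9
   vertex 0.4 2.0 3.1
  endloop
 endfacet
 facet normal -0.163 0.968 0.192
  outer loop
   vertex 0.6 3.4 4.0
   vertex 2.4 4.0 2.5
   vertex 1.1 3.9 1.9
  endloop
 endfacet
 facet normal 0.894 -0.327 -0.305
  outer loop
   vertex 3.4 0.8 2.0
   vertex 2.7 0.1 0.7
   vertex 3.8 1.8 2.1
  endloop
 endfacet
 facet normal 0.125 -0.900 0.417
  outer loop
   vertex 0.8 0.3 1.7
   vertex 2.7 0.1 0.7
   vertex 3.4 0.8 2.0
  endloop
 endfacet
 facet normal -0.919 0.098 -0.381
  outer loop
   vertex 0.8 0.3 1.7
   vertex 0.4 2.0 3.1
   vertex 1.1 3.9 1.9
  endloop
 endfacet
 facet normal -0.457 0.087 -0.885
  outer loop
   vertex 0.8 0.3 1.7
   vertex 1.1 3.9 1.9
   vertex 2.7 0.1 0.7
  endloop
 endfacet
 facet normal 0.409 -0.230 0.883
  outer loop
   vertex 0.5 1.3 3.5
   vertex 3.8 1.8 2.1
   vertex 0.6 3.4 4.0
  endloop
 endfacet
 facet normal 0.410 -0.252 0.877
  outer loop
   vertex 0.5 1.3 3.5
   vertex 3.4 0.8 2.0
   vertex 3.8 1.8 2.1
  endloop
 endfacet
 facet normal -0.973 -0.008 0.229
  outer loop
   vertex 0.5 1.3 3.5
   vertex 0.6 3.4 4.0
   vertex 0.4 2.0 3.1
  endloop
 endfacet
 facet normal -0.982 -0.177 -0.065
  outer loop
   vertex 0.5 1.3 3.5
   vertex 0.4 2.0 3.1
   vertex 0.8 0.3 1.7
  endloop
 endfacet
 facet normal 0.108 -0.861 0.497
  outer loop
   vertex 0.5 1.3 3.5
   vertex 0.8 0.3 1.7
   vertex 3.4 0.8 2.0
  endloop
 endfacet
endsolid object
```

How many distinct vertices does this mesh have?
9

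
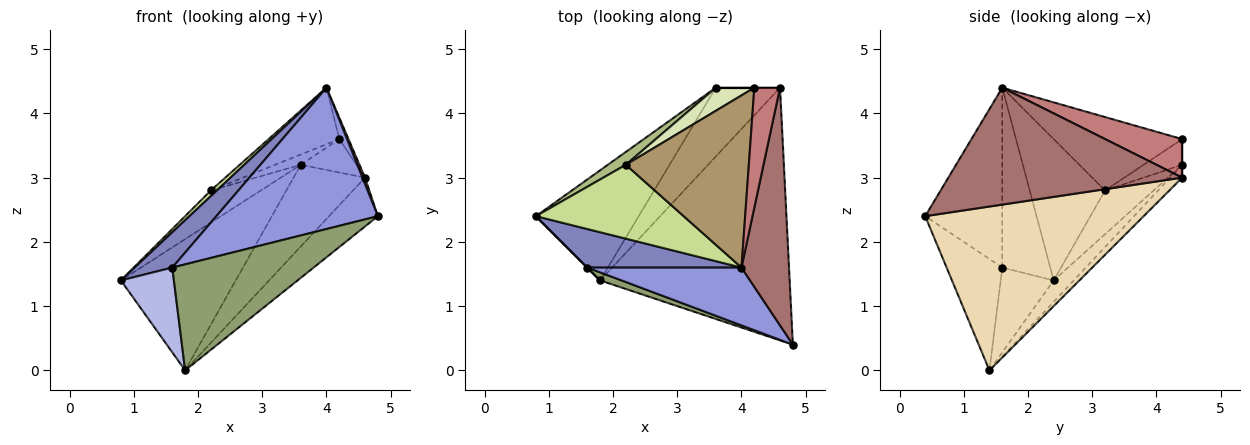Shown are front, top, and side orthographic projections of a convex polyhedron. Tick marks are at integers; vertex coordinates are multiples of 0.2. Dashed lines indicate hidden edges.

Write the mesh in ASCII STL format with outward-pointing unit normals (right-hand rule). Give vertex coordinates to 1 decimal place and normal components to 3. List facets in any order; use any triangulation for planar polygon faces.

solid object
 facet normal -0.133 0.759 -0.637
  outer loop
   vertex 1.8 1.4 0.0
   vertex 0.8 2.4 1.4
   vertex 3.6 4.4 3.2
  endloop
 endfacet
 facet normal -0.652 -0.512 0.559
  outer loop
   vertex 1.6 1.6 1.6
   vertex 4.0 1.6 4.4
   vertex 0.8 2.4 1.4
  endloop
 endfacet
 facet normal -0.404 -0.847 0.346
  outer loop
   vertex 1.6 1.6 1.6
   vertex 4.8 0.4 2.4
   vertex 4.0 1.6 4.4
  endloop
 endfacet
 facet normal -0.707 -0.707 0.000
  outer loop
   vertex 1.6 1.6 1.6
   vertex 0.8 2.4 1.4
   vertex 1.8 1.4 0.0
  endloop
 endfacet
 facet normal -0.366 -0.928 0.070
  outer loop
   vertex 1.6 1.6 1.6
   vertex 1.8 1.4 0.0
   vertex 4.8 0.4 2.4
  endloop
 endfacet
 facet normal -0.670 0.689 0.276
  outer loop
   vertex 2.2 3.2 2.8
   vertex 3.6 4.4 3.2
   vertex 0.8 2.4 1.4
  endloop
 endfacet
 facet normal -0.690 -0.055 0.722
  outer loop
   vertex 2.2 3.2 2.8
   vertex 0.8 2.4 1.4
   vertex 4.0 1.6 4.4
  endloop
 endfacet
 facet normal -0.520 0.347 0.780
  outer loop
   vertex 4.2 4.4 3.6
   vertex 3.6 4.4 3.2
   vertex 2.2 3.2 2.8
  endloop
 endfacet
 facet normal -0.493 0.271 0.826
  outer loop
   vertex 4.2 4.4 3.6
   vertex 2.2 3.2 2.8
   vertex 4.0 1.6 4.4
  endloop
 endfacet
 facet normal -0.128 0.758 -0.639
  outer loop
   vertex 4.6 4.4 3.0
   vertex 1.8 1.4 0.0
   vertex 3.6 4.4 3.2
  endloop
 endfacet
 facet normal 0.000 1.000 0.000
  outer loop
   vertex 4.6 4.4 3.0
   vertex 3.6 4.4 3.2
   vertex 4.2 4.4 3.6
  endloop
 endfacet
 facet normal 0.647 0.145 -0.749
  outer loop
   vertex 4.6 4.4 3.0
   vertex 4.8 0.4 2.4
   vertex 1.8 1.4 0.0
  endloop
 endfacet
 facet normal 0.926 -0.010 0.377
  outer loop
   vertex 4.6 4.4 3.0
   vertex 4.0 1.6 4.4
   vertex 4.8 0.4 2.4
  endloop
 endfacet
 facet normal 0.828 0.099 0.552
  outer loop
   vertex 4.6 4.4 3.0
   vertex 4.2 4.4 3.6
   vertex 4.0 1.6 4.4
  endloop
 endfacet
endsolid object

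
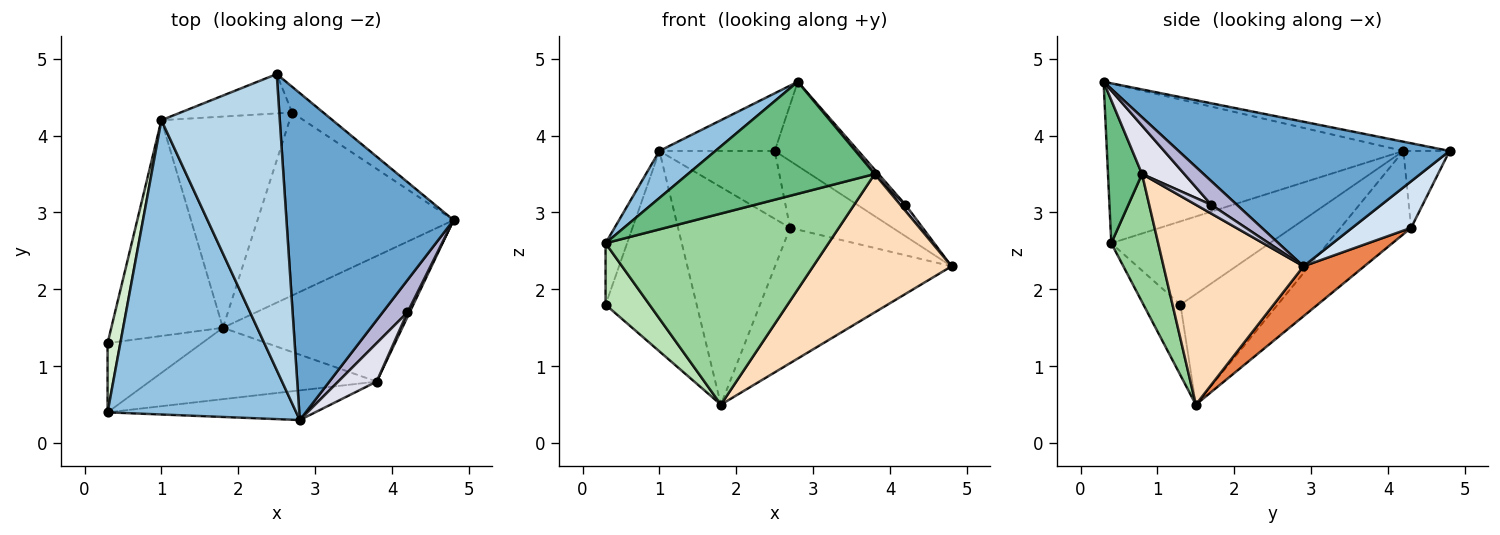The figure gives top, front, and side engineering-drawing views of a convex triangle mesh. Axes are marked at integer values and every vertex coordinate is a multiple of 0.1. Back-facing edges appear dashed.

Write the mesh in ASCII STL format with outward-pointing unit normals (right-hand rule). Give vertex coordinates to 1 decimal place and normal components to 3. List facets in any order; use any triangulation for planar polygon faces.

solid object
 facet normal 0.642 0.191 0.742
  outer loop
   vertex 2.8 0.3 4.7
   vertex 4.8 2.9 2.3
   vertex 2.5 4.8 3.8
  endloop
 endfacet
 facet normal -0.641 -0.121 0.758
  outer loop
   vertex 1.0 4.2 3.8
   vertex 0.3 0.4 2.6
   vertex 2.8 0.3 4.7
  endloop
 endfacet
 facet normal -0.076 0.191 0.979
  outer loop
   vertex 1.0 4.2 3.8
   vertex 2.8 0.3 4.7
   vertex 2.5 4.8 3.8
  endloop
 endfacet
 facet normal 0.473 0.822 -0.317
  outer loop
   vertex 2.7 4.3 2.8
   vertex 2.5 4.8 3.8
   vertex 4.8 2.9 2.3
  endloop
 endfacet
 facet normal 0.201 0.582 -0.788
  outer loop
   vertex 2.7 4.3 2.8
   vertex 4.8 2.9 2.3
   vertex 1.8 1.5 0.5
  endloop
 endfacet
 facet normal -0.327 0.817 -0.474
  outer loop
   vertex 2.7 4.3 2.8
   vertex 1.0 4.2 3.8
   vertex 2.5 4.8 3.8
  endloop
 endfacet
 facet normal -0.412 0.654 -0.635
  outer loop
   vertex 2.7 4.3 2.8
   vertex 1.8 1.5 0.5
   vertex 1.0 4.2 3.8
  endloop
 endfacet
 facet normal 0.599 -0.593 -0.538
  outer loop
   vertex 3.8 0.8 3.5
   vertex 1.8 1.5 0.5
   vertex 4.8 2.9 2.3
  endloop
 endfacet
 facet normal 0.174 -0.952 -0.252
  outer loop
   vertex 3.8 0.8 3.5
   vertex 2.8 0.3 4.7
   vertex 0.3 0.4 2.6
  endloop
 endfacet
 facet normal 0.193 -0.919 -0.343
  outer loop
   vertex 3.8 0.8 3.5
   vertex 0.3 0.4 2.6
   vertex 1.8 1.5 0.5
  endloop
 endfacet
 facet normal -0.488 -0.580 -0.652
  outer loop
   vertex 0.3 1.3 1.8
   vertex 1.8 1.5 0.5
   vertex 0.3 0.4 2.6
  endloop
 endfacet
 facet normal -0.980 0.133 0.150
  outer loop
   vertex 0.3 1.3 1.8
   vertex 0.3 0.4 2.6
   vertex 1.0 4.2 3.8
  endloop
 endfacet
 facet normal -0.587 0.551 -0.593
  outer loop
   vertex 0.3 1.3 1.8
   vertex 1.0 4.2 3.8
   vertex 1.8 1.5 0.5
  endloop
 endfacet
 facet normal 0.683 0.137 0.717
  outer loop
   vertex 4.2 1.7 3.1
   vertex 4.8 2.9 2.3
   vertex 2.8 0.3 4.7
  endloop
 endfacet
 facet normal 0.923 -0.308 0.231
  outer loop
   vertex 4.2 1.7 3.1
   vertex 3.8 0.8 3.5
   vertex 4.8 2.9 2.3
  endloop
 endfacet
 facet normal 0.781 -0.071 0.621
  outer loop
   vertex 4.2 1.7 3.1
   vertex 2.8 0.3 4.7
   vertex 3.8 0.8 3.5
  endloop
 endfacet
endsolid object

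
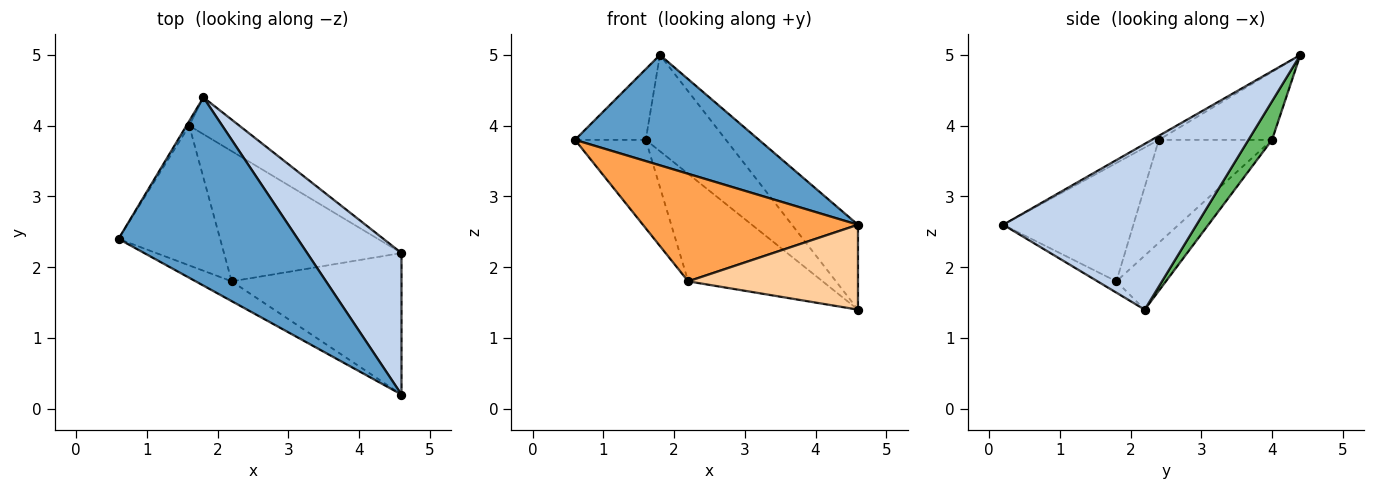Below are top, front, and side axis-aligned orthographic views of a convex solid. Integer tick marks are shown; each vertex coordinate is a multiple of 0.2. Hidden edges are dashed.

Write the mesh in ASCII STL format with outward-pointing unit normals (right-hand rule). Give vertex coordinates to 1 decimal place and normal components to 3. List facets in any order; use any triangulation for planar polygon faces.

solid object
 facet normal -0.019 -0.506 0.862
  outer loop
   vertex 1.8 4.4 5.0
   vertex 0.6 2.4 3.8
   vertex 4.6 0.2 2.6
  endloop
 endfacet
 facet normal 0.833 0.285 0.474
  outer loop
   vertex 4.6 2.2 1.4
   vertex 1.8 4.4 5.0
   vertex 4.6 0.2 2.6
  endloop
 endfacet
 facet normal -0.511 -0.845 -0.156
  outer loop
   vertex 2.2 1.8 1.8
   vertex 4.6 0.2 2.6
   vertex 0.6 2.4 3.8
  endloop
 endfacet
 facet normal -0.057 -0.514 -0.856
  outer loop
   vertex 2.2 1.8 1.8
   vertex 4.6 2.2 1.4
   vertex 4.6 0.2 2.6
  endloop
 endfacet
 facet normal 0.265 0.901 -0.344
  outer loop
   vertex 1.6 4.0 3.8
   vertex 1.8 4.4 5.0
   vertex 4.6 2.2 1.4
  endloop
 endfacet
 facet normal -0.228 0.620 -0.751
  outer loop
   vertex 1.6 4.0 3.8
   vertex 4.6 2.2 1.4
   vertex 2.2 1.8 1.8
  endloop
 endfacet
 facet normal -0.847 0.530 -0.035
  outer loop
   vertex 1.6 4.0 3.8
   vertex 0.6 2.4 3.8
   vertex 1.8 4.4 5.0
  endloop
 endfacet
 facet normal -0.650 0.406 -0.642
  outer loop
   vertex 1.6 4.0 3.8
   vertex 2.2 1.8 1.8
   vertex 0.6 2.4 3.8
  endloop
 endfacet
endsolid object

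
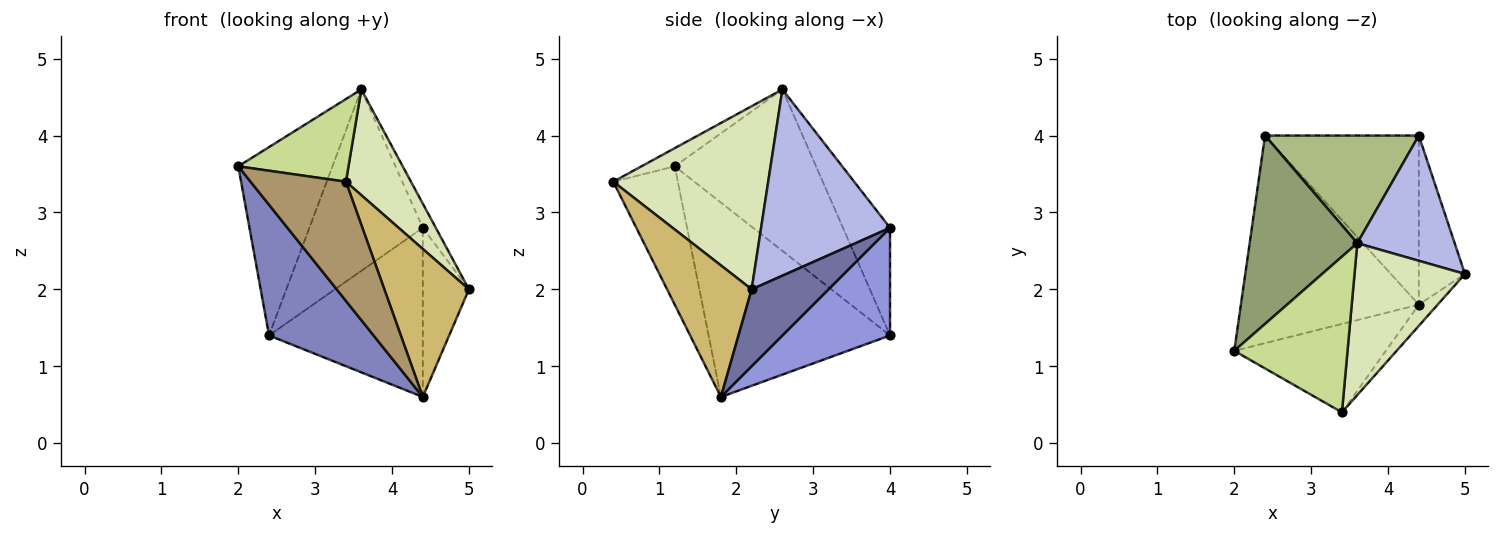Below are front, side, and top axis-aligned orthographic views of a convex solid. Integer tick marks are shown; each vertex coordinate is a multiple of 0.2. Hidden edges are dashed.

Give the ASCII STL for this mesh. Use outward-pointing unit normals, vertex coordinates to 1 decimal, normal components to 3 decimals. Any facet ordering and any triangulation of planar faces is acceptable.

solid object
 facet normal 0.762 0.457 -0.457
  outer loop
   vertex 4.4 1.8 0.6
   vertex 4.4 4.0 2.8
   vertex 5.0 2.2 2.0
  endloop
 endfacet
 facet normal -0.679 -0.391 -0.621
  outer loop
   vertex 2.4 4.0 1.4
   vertex 4.4 1.8 0.6
   vertex 2.0 1.2 3.6
  endloop
 endfacet
 facet normal 0.444 0.634 -0.634
  outer loop
   vertex 2.4 4.0 1.4
   vertex 4.4 4.0 2.8
   vertex 4.4 1.8 0.6
  endloop
 endfacet
 facet normal 0.883 0.089 0.462
  outer loop
   vertex 3.6 2.6 4.6
   vertex 5.0 2.2 2.0
   vertex 4.4 4.0 2.8
  endloop
 endfacet
 facet normal -0.728 0.485 0.485
  outer loop
   vertex 3.6 2.6 4.6
   vertex 2.4 4.0 1.4
   vertex 2.0 1.2 3.6
  endloop
 endfacet
 facet normal -0.336 0.810 0.480
  outer loop
   vertex 3.6 2.6 4.6
   vertex 4.4 4.0 2.8
   vertex 2.4 4.0 1.4
  endloop
 endfacet
 facet normal -0.140 -0.464 0.875
  outer loop
   vertex 3.4 0.4 3.4
   vertex 3.6 2.6 4.6
   vertex 2.0 1.2 3.6
  endloop
 endfacet
 facet normal 0.806 -0.338 0.486
  outer loop
   vertex 3.4 0.4 3.4
   vertex 5.0 2.2 2.0
   vertex 3.6 2.6 4.6
  endloop
 endfacet
 facet normal -0.478 -0.705 -0.523
  outer loop
   vertex 3.4 0.4 3.4
   vertex 2.0 1.2 3.6
   vertex 4.4 1.8 0.6
  endloop
 endfacet
 facet normal 0.704 -0.704 -0.101
  outer loop
   vertex 3.4 0.4 3.4
   vertex 4.4 1.8 0.6
   vertex 5.0 2.2 2.0
  endloop
 endfacet
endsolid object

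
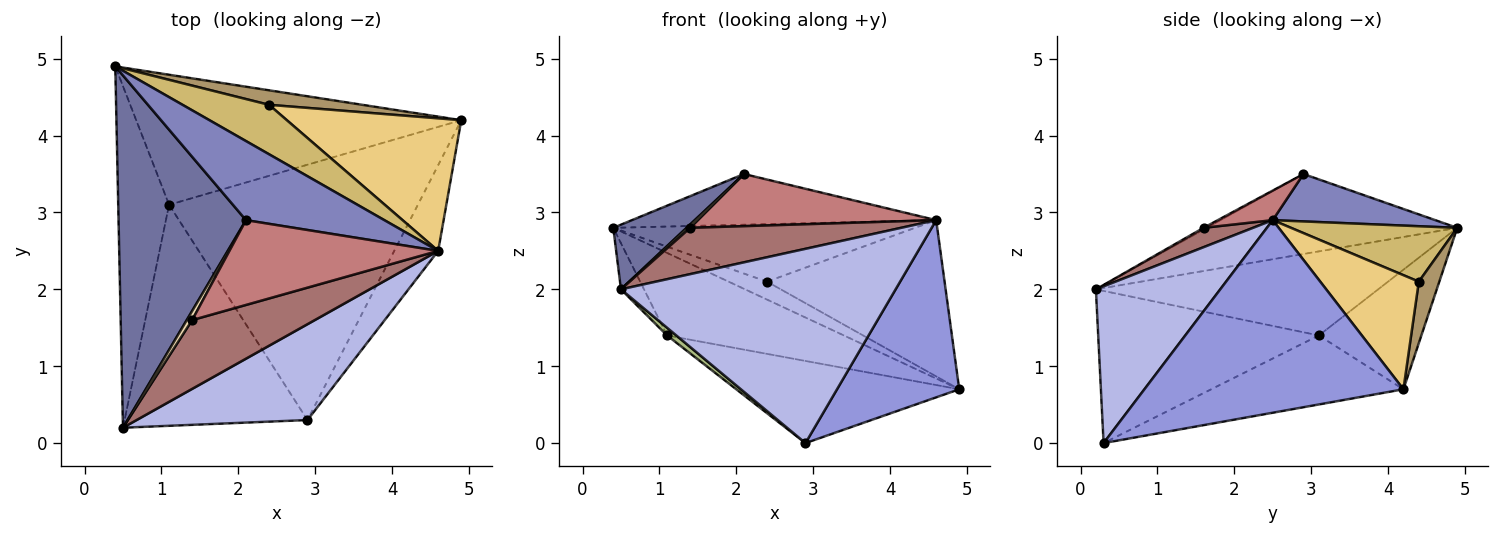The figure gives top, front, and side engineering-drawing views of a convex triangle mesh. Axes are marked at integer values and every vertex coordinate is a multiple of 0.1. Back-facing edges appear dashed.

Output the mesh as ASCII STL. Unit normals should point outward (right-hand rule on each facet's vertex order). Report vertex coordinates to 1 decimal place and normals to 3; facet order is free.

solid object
 facet normal -0.525 -0.154 0.837
  outer loop
   vertex 2.1 2.9 3.5
   vertex 0.4 4.9 2.8
   vertex 0.5 0.2 2.0
  endloop
 endfacet
 facet normal 0.277 0.519 0.809
  outer loop
   vertex 4.6 2.5 2.9
   vertex 0.4 4.9 2.8
   vertex 2.1 2.9 3.5
  endloop
 endfacet
 facet normal 0.886 -0.418 -0.202
  outer loop
   vertex 4.6 2.5 2.9
   vertex 2.9 0.3 0.0
   vertex 4.9 4.2 0.7
  endloop
 endfacet
 facet normal 0.376 -0.831 0.410
  outer loop
   vertex 4.6 2.5 2.9
   vertex 0.5 0.2 2.0
   vertex 2.9 0.3 0.0
  endloop
 endfacet
 facet normal -0.853 0.070 -0.516
  outer loop
   vertex 1.1 3.1 1.4
   vertex 0.5 0.2 2.0
   vertex 0.4 4.9 2.8
  endloop
 endfacet
 facet normal -0.639 -0.027 -0.768
  outer loop
   vertex 1.1 3.1 1.4
   vertex 2.9 0.3 0.0
   vertex 0.5 0.2 2.0
  endloop
 endfacet
 facet normal -0.297 0.512 -0.806
  outer loop
   vertex 1.1 3.1 1.4
   vertex 0.4 4.9 2.8
   vertex 4.9 4.2 0.7
  endloop
 endfacet
 facet normal -0.255 0.296 -0.920
  outer loop
   vertex 1.1 3.1 1.4
   vertex 4.9 4.2 0.7
   vertex 2.9 0.3 0.0
  endloop
 endfacet
 facet normal 0.383 0.718 0.581
  outer loop
   vertex 2.4 4.4 2.1
   vertex 4.9 4.2 0.7
   vertex 0.4 4.9 2.8
  endloop
 endfacet
 facet normal 0.385 0.700 0.602
  outer loop
   vertex 2.4 4.4 2.1
   vertex 0.4 4.9 2.8
   vertex 4.6 2.5 2.9
  endloop
 endfacet
 facet normal 0.390 0.702 0.596
  outer loop
   vertex 2.4 4.4 2.1
   vertex 4.6 2.5 2.9
   vertex 4.9 4.2 0.7
  endloop
 endfacet
 facet normal -0.284 -0.331 0.900
  outer loop
   vertex 1.4 1.6 2.8
   vertex 2.1 2.9 3.5
   vertex 0.5 0.2 2.0
  endloop
 endfacet
 facet normal 0.130 -0.554 0.823
  outer loop
   vertex 1.4 1.6 2.8
   vertex 0.5 0.2 2.0
   vertex 4.6 2.5 2.9
  endloop
 endfacet
 facet normal 0.120 -0.520 0.846
  outer loop
   vertex 1.4 1.6 2.8
   vertex 4.6 2.5 2.9
   vertex 2.1 2.9 3.5
  endloop
 endfacet
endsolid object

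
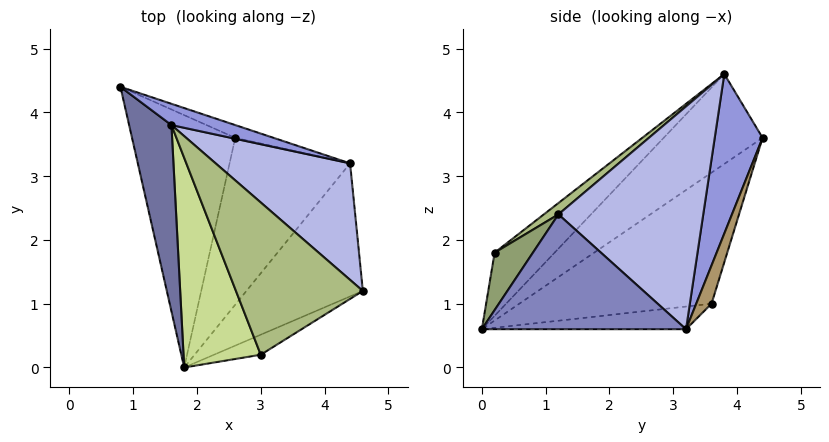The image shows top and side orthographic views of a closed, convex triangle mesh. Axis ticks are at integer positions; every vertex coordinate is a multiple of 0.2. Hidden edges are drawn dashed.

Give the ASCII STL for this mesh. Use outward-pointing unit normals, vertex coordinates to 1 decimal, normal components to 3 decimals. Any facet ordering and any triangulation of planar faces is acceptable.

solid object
 facet normal -0.810 -0.444 0.382
  outer loop
   vertex 1.6 3.8 4.6
   vertex 0.8 4.4 3.6
   vertex 1.8 0.0 0.6
  endloop
 endfacet
 facet normal 0.610 -0.496 -0.618
  outer loop
   vertex 4.4 3.2 0.6
   vertex 4.6 1.2 2.4
   vertex 1.8 0.0 0.6
  endloop
 endfacet
 facet normal 0.440 0.880 0.176
  outer loop
   vertex 4.4 3.2 0.6
   vertex 0.8 4.4 3.6
   vertex 1.6 3.8 4.6
  endloop
 endfacet
 facet normal 0.750 0.482 0.453
  outer loop
   vertex 4.4 3.2 0.6
   vertex 1.6 3.8 4.6
   vertex 4.6 1.2 2.4
  endloop
 endfacet
 facet normal 0.587 -0.653 -0.479
  outer loop
   vertex 3.0 0.2 1.8
   vertex 1.8 0.0 0.6
   vertex 4.6 1.2 2.4
  endloop
 endfacet
 facet normal 0.072 -0.595 0.801
  outer loop
   vertex 3.0 0.2 1.8
   vertex 4.6 1.2 2.4
   vertex 1.6 3.8 4.6
  endloop
 endfacet
 facet normal -0.483 -0.647 0.590
  outer loop
   vertex 3.0 0.2 1.8
   vertex 1.6 3.8 4.6
   vertex 1.8 0.0 0.6
  endloop
 endfacet
 facet normal -0.763 0.236 -0.601
  outer loop
   vertex 2.6 3.6 1.0
   vertex 1.8 0.0 0.6
   vertex 0.8 4.4 3.6
  endloop
 endfacet
 facet normal 0.176 0.968 -0.176
  outer loop
   vertex 2.6 3.6 1.0
   vertex 0.8 4.4 3.6
   vertex 4.4 3.2 0.6
  endloop
 endfacet
 facet normal -0.183 0.149 -0.972
  outer loop
   vertex 2.6 3.6 1.0
   vertex 4.4 3.2 0.6
   vertex 1.8 0.0 0.6
  endloop
 endfacet
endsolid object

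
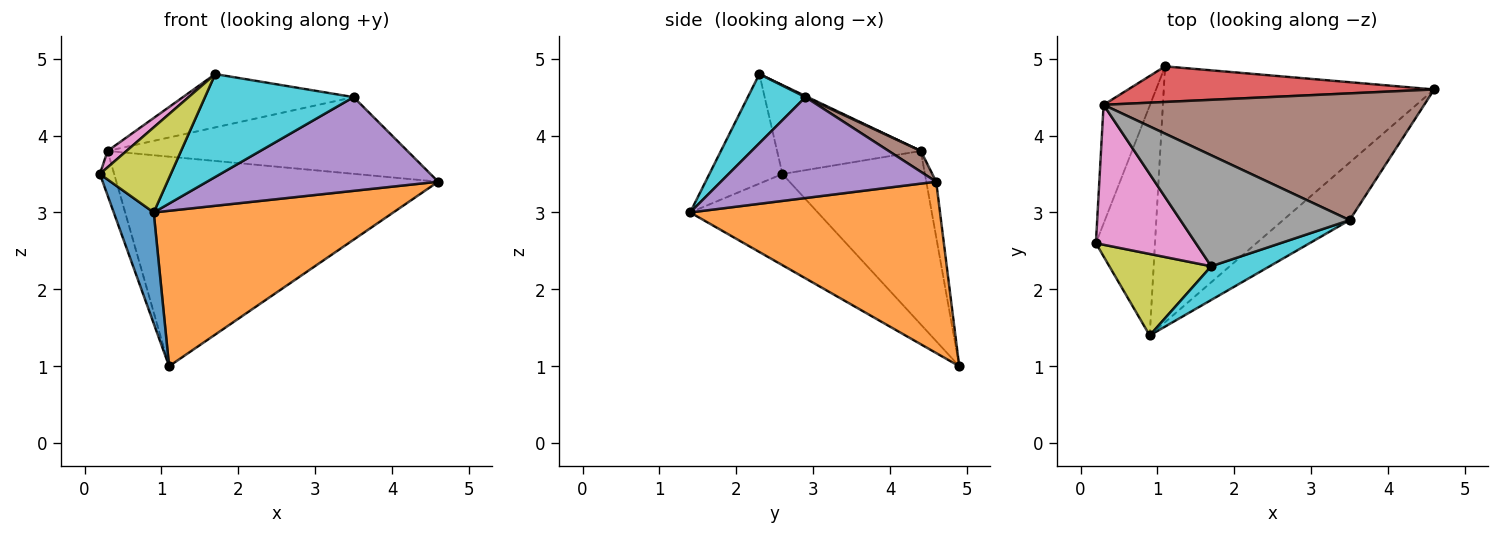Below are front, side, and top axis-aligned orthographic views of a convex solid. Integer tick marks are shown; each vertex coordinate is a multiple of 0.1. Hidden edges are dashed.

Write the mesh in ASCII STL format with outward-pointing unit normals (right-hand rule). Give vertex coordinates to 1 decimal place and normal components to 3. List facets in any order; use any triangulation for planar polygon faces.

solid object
 facet normal -0.812 -0.254 -0.526
  outer loop
   vertex 0.9 1.4 3.0
   vertex 0.2 2.6 3.5
   vertex 1.1 4.9 1.0
  endloop
 endfacet
 facet normal 0.476 -0.457 -0.751
  outer loop
   vertex 0.9 1.4 3.0
   vertex 1.1 4.9 1.0
   vertex 4.6 4.6 3.4
  endloop
 endfacet
 facet normal -0.961 0.096 -0.258
  outer loop
   vertex 0.3 4.4 3.8
   vertex 1.1 4.9 1.0
   vertex 0.2 2.6 3.5
  endloop
 endfacet
 facet normal -0.030 0.985 0.167
  outer loop
   vertex 0.3 4.4 3.8
   vertex 4.6 4.6 3.4
   vertex 1.1 4.9 1.0
  endloop
 endfacet
 facet normal 0.622 -0.667 -0.410
  outer loop
   vertex 3.5 2.9 4.5
   vertex 0.9 1.4 3.0
   vertex 4.6 4.6 3.4
  endloop
 endfacet
 facet normal 0.055 0.517 0.854
  outer loop
   vertex 3.5 2.9 4.5
   vertex 4.6 4.6 3.4
   vertex 0.3 4.4 3.8
  endloop
 endfacet
 facet normal -0.662 -0.087 0.744
  outer loop
   vertex 1.7 2.3 4.8
   vertex 0.3 4.4 3.8
   vertex 0.2 2.6 3.5
  endloop
 endfacet
 facet normal 0.006 0.433 0.901
  outer loop
   vertex 1.7 2.3 4.8
   vertex 3.5 2.9 4.5
   vertex 0.3 4.4 3.8
  endloop
 endfacet
 facet normal -0.597 -0.579 0.555
  outer loop
   vertex 1.7 2.3 4.8
   vertex 0.2 2.6 3.5
   vertex 0.9 1.4 3.0
  endloop
 endfacet
 facet normal 0.346 -0.892 0.292
  outer loop
   vertex 1.7 2.3 4.8
   vertex 0.9 1.4 3.0
   vertex 3.5 2.9 4.5
  endloop
 endfacet
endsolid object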